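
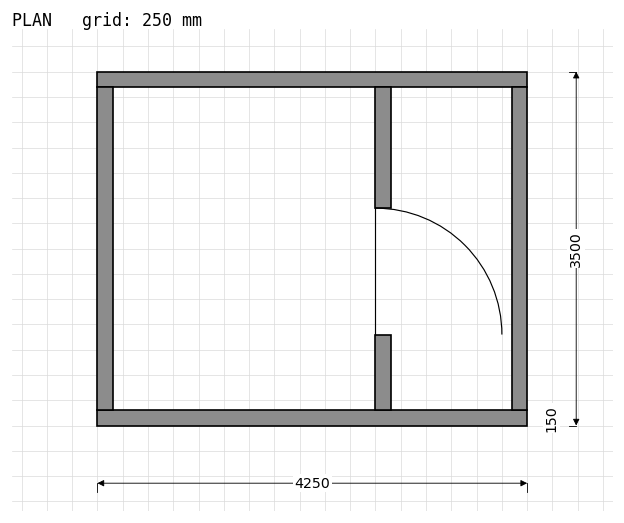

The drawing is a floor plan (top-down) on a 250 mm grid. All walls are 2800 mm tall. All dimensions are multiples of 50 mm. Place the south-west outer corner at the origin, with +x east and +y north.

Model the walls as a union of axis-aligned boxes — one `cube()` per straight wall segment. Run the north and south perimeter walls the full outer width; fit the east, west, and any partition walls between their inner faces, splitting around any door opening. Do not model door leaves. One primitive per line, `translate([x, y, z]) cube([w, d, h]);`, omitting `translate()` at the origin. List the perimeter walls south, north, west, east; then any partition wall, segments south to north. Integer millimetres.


cube([4250, 150, 2800]);
translate([0, 3350, 0]) cube([4250, 150, 2800]);
translate([0, 150, 0]) cube([150, 3200, 2800]);
translate([4100, 150, 0]) cube([150, 3200, 2800]);
translate([2750, 150, 0]) cube([150, 750, 2800]);
translate([2750, 2150, 0]) cube([150, 1200, 2800]);


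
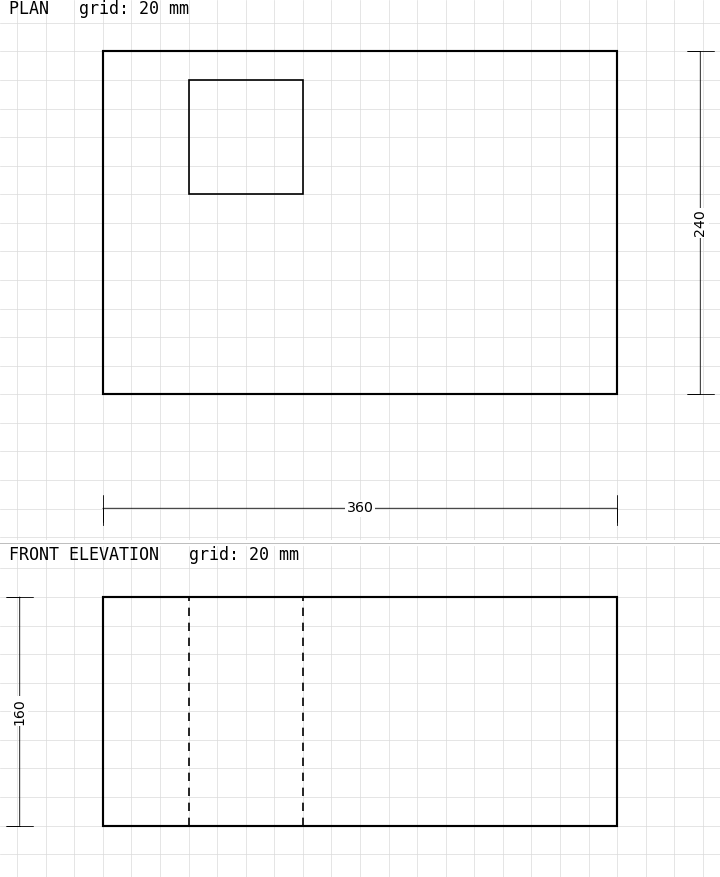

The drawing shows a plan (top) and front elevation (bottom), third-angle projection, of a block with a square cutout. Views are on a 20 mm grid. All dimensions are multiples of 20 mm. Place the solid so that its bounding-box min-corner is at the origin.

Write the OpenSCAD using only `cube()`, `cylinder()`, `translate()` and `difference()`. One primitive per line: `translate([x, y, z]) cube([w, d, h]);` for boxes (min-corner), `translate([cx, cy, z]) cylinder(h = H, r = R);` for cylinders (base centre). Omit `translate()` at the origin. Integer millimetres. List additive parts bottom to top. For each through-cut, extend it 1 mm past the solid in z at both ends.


difference() {
  cube([360, 240, 160]);
  translate([60, 140, -1]) cube([80, 80, 162]);
}


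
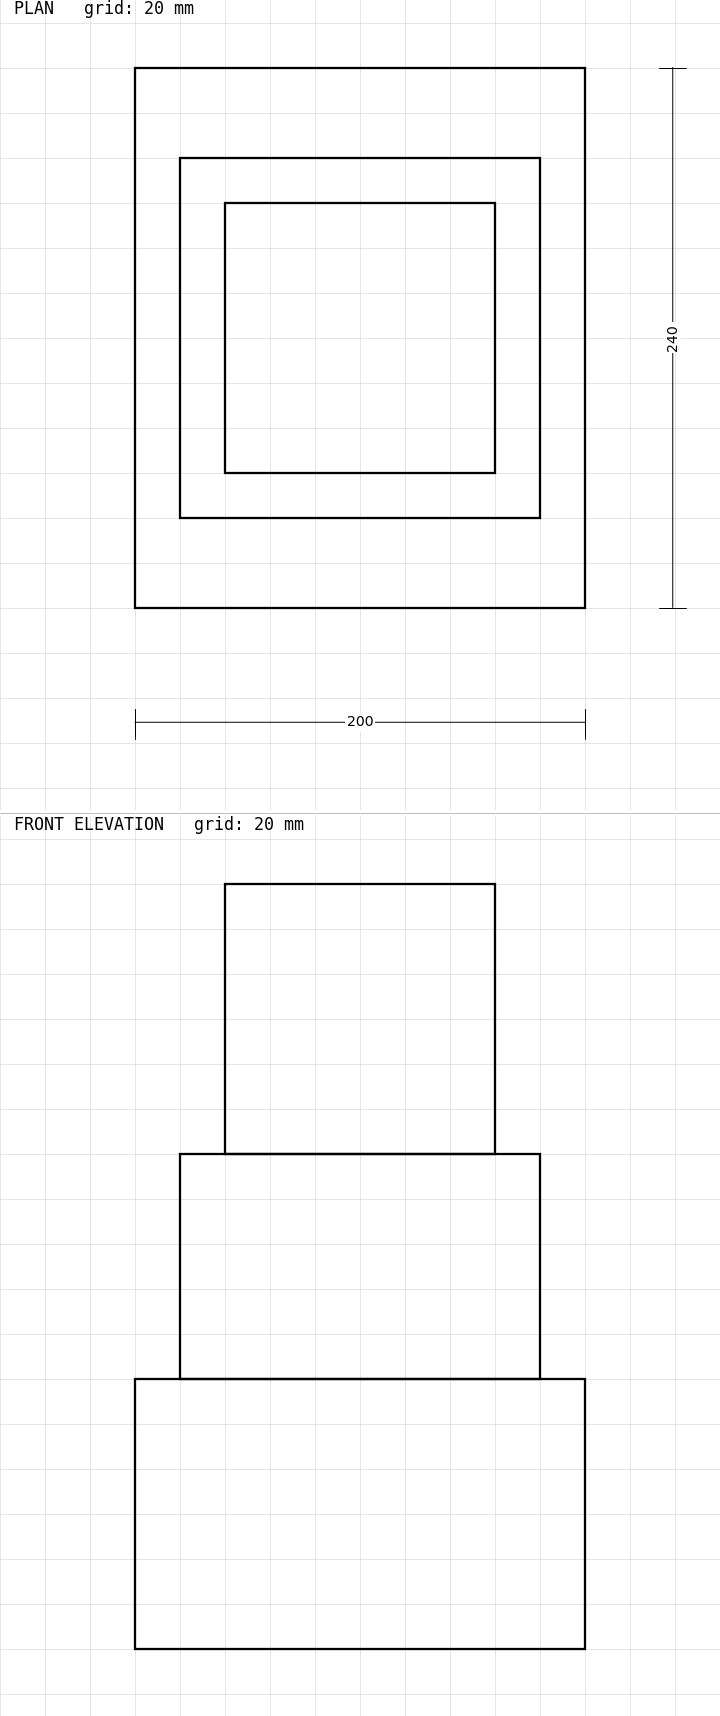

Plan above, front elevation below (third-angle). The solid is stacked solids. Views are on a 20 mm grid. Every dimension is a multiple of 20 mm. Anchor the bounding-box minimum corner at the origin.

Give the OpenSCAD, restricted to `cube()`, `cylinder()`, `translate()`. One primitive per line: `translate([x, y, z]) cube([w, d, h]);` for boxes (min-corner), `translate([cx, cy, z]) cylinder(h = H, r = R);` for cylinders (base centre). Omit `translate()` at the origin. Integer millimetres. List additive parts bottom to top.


cube([200, 240, 120]);
translate([20, 40, 120]) cube([160, 160, 100]);
translate([40, 60, 220]) cube([120, 120, 120]);


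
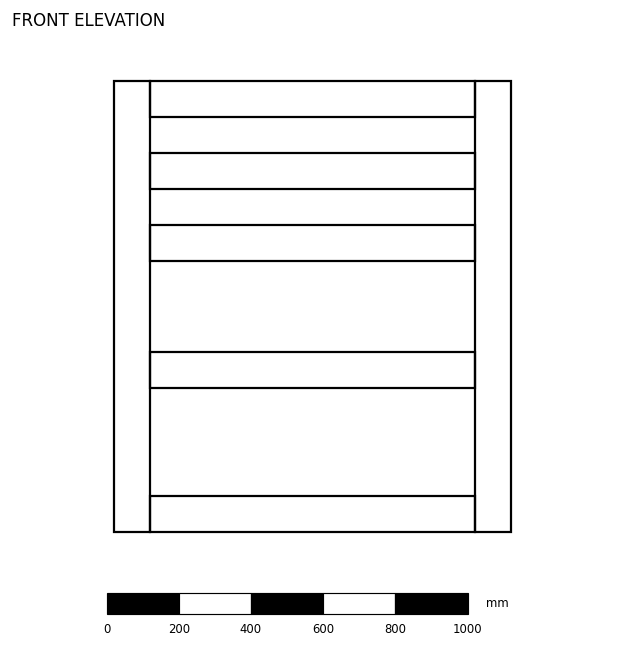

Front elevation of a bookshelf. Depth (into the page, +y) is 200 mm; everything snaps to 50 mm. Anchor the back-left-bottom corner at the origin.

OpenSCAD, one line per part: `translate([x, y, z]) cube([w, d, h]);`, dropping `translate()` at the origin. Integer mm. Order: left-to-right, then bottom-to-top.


cube([100, 200, 1250]);
translate([100, 0, 0]) cube([900, 200, 100]);
translate([100, 0, 400]) cube([900, 200, 100]);
translate([100, 0, 750]) cube([900, 200, 100]);
translate([100, 0, 950]) cube([900, 200, 100]);
translate([100, 0, 1150]) cube([900, 200, 100]);
translate([1000, 0, 0]) cube([100, 200, 1250]);


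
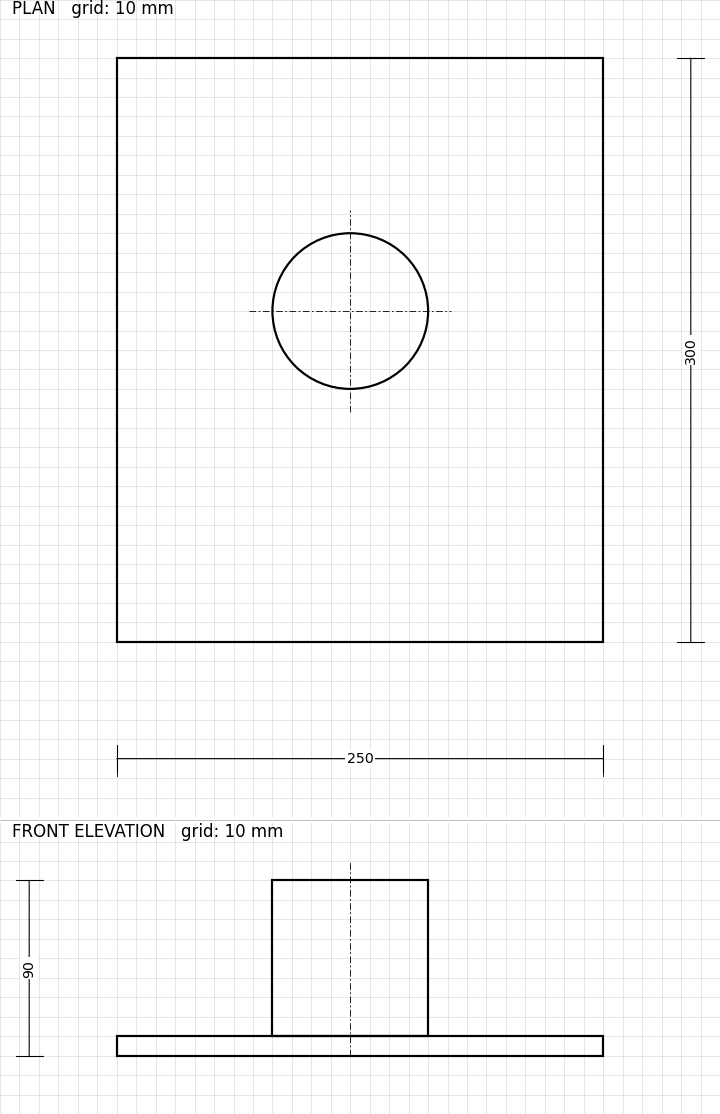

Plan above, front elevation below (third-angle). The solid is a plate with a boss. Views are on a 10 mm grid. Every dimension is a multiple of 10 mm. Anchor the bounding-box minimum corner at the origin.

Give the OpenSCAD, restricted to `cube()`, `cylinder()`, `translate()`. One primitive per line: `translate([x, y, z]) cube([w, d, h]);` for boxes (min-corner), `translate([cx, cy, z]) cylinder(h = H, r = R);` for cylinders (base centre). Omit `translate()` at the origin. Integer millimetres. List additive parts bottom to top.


cube([250, 300, 10]);
translate([120, 170, 10]) cylinder(h = 80, r = 40);


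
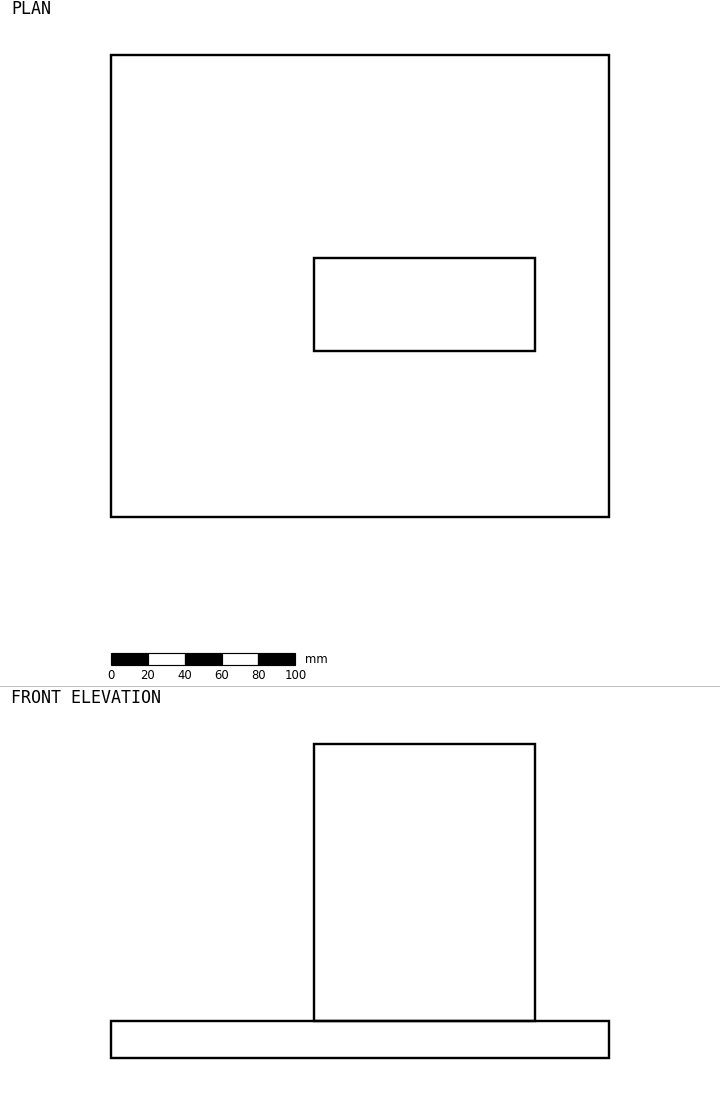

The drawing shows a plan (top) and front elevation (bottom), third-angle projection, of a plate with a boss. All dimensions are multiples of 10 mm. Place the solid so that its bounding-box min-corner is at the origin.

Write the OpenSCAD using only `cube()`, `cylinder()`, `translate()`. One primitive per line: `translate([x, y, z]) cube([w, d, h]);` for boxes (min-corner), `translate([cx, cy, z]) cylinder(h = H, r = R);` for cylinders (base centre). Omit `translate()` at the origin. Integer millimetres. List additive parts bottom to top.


cube([270, 250, 20]);
translate([110, 90, 20]) cube([120, 50, 150]);


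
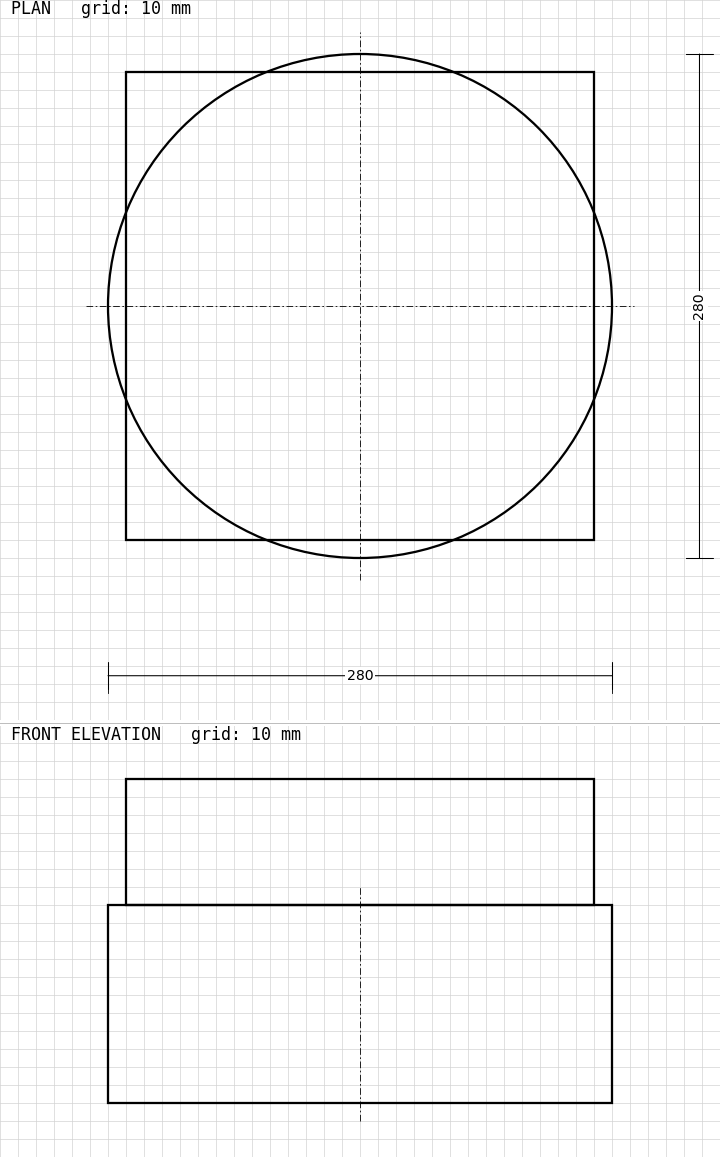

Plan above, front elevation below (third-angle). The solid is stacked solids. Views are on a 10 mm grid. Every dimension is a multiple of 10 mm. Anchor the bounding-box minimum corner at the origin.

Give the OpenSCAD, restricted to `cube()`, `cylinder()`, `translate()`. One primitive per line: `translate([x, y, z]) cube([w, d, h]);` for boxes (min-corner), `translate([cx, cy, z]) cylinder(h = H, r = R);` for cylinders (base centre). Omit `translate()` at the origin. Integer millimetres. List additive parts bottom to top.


translate([140, 140, 0]) cylinder(h = 110, r = 140);
translate([10, 10, 110]) cube([260, 260, 70]);


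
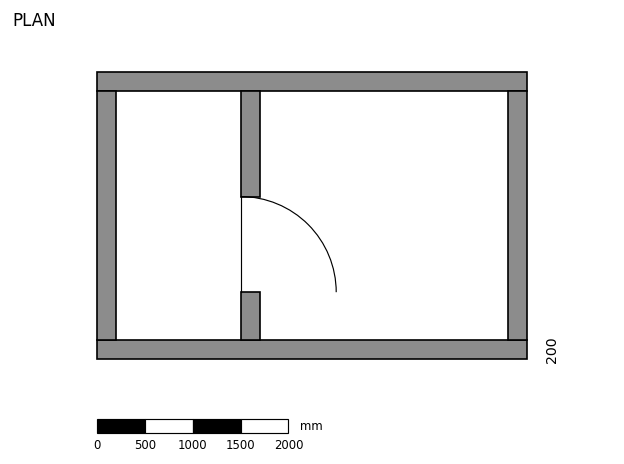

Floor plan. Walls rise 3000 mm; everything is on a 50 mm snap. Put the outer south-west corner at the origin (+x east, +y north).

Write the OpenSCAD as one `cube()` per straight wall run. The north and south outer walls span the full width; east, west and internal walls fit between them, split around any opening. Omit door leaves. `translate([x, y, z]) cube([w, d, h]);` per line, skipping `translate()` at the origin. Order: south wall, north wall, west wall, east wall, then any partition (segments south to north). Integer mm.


cube([4500, 200, 3000]);
translate([0, 2800, 0]) cube([4500, 200, 3000]);
translate([0, 200, 0]) cube([200, 2600, 3000]);
translate([4300, 200, 0]) cube([200, 2600, 3000]);
translate([1500, 200, 0]) cube([200, 500, 3000]);
translate([1500, 1700, 0]) cube([200, 1100, 3000]);


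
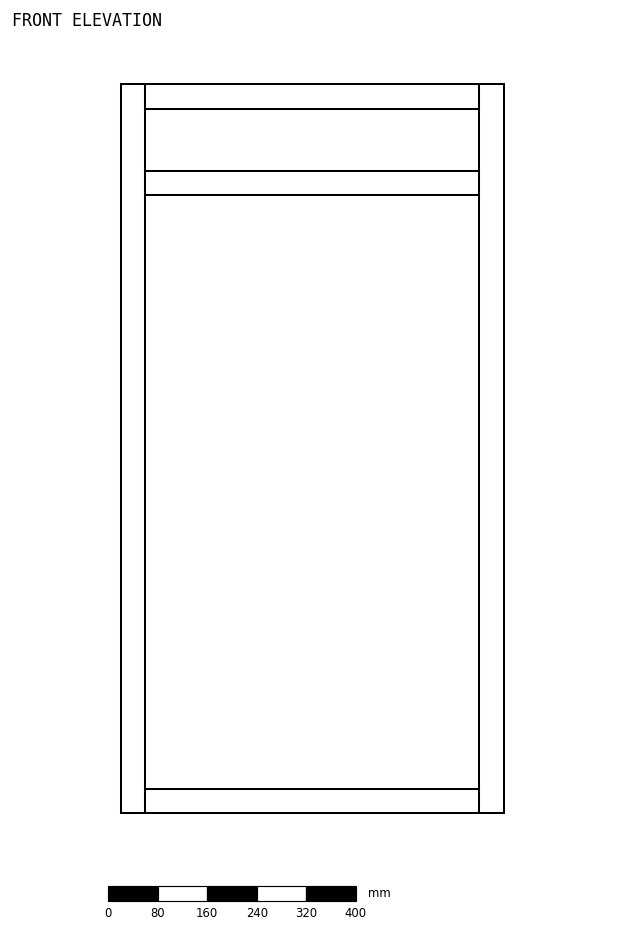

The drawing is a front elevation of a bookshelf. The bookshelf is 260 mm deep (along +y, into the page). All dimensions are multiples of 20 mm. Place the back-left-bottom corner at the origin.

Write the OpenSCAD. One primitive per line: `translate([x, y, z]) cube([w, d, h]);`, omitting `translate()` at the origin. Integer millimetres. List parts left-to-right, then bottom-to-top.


cube([40, 260, 1180]);
translate([40, 0, 0]) cube([540, 260, 40]);
translate([40, 0, 1000]) cube([540, 260, 40]);
translate([40, 0, 1140]) cube([540, 260, 40]);
translate([580, 0, 0]) cube([40, 260, 1180]);


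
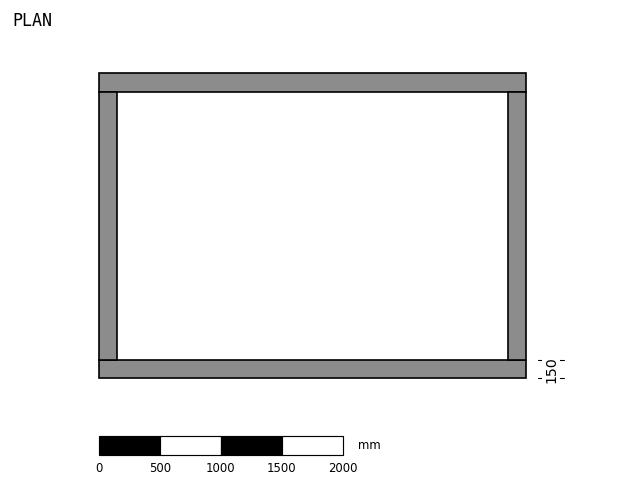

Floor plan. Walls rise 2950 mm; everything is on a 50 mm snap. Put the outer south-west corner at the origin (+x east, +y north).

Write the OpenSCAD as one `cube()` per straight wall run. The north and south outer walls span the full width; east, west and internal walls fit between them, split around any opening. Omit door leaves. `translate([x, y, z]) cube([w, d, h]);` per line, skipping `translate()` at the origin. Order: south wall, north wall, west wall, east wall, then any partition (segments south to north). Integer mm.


cube([3500, 150, 2950]);
translate([0, 2350, 0]) cube([3500, 150, 2950]);
translate([0, 150, 0]) cube([150, 2200, 2950]);
translate([3350, 150, 0]) cube([150, 2200, 2950]);


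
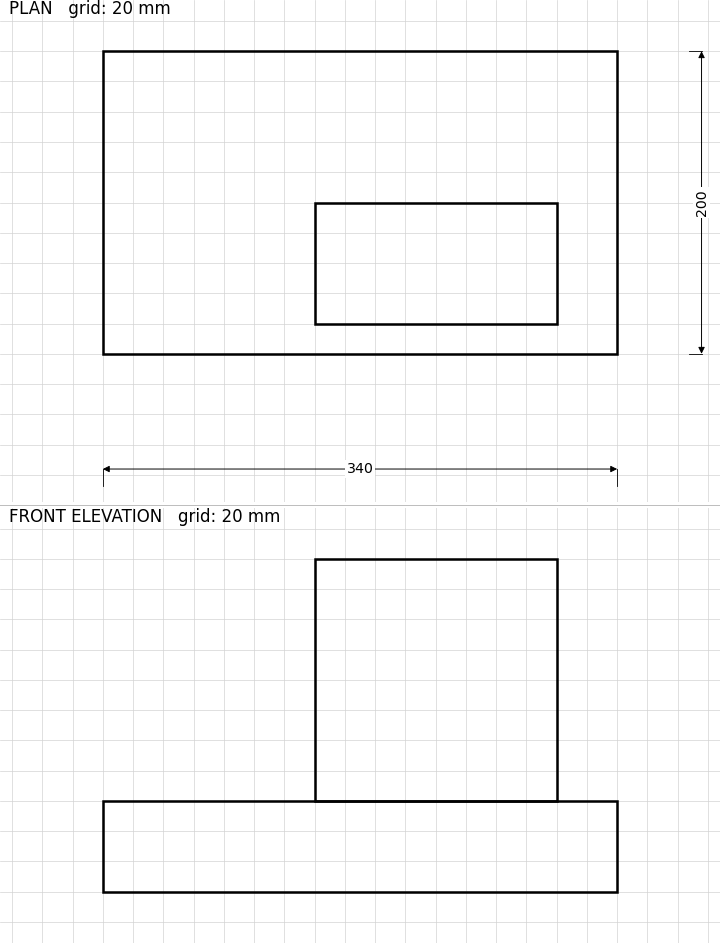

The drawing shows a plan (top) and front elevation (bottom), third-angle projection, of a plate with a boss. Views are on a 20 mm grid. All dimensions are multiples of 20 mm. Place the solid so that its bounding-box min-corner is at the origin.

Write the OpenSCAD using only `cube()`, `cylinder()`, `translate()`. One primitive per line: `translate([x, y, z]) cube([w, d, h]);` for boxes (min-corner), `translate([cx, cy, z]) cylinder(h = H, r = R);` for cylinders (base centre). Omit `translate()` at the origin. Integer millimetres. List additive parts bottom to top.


cube([340, 200, 60]);
translate([140, 20, 60]) cube([160, 80, 160]);


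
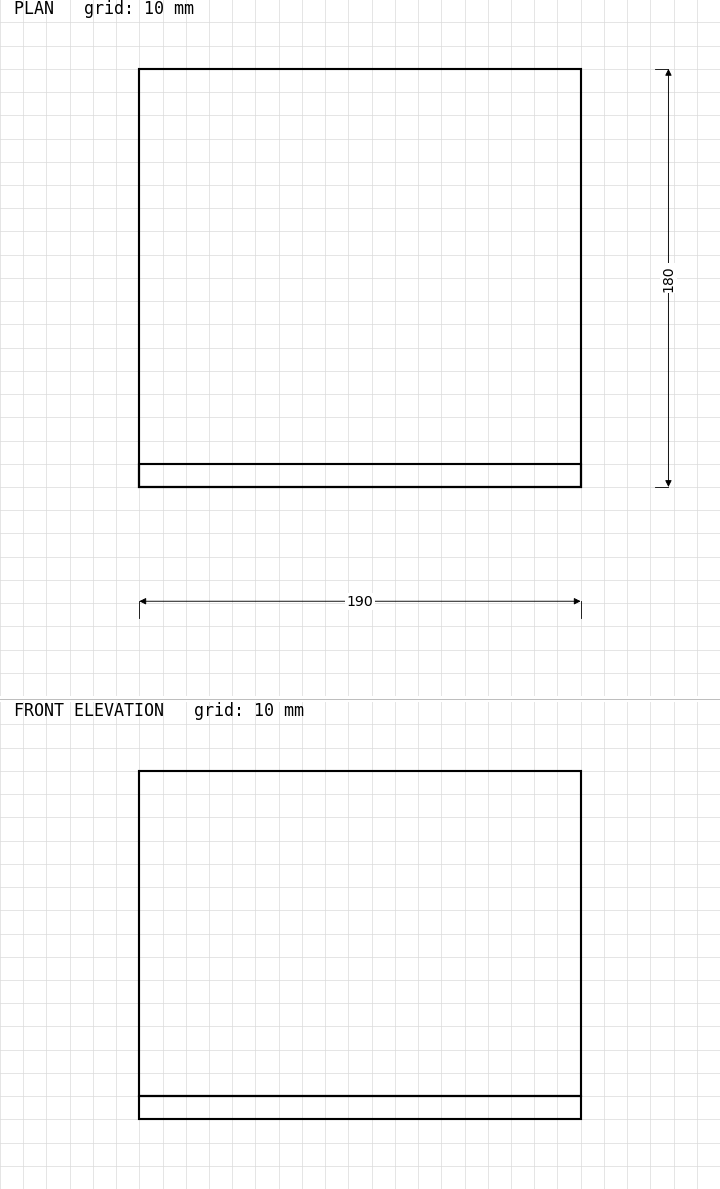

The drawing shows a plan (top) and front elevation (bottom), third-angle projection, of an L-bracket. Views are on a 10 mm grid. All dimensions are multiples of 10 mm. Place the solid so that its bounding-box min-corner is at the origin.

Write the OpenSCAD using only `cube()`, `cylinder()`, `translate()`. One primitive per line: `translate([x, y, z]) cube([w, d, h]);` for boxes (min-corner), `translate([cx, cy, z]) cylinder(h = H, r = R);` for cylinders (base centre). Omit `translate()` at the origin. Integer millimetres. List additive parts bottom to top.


cube([190, 180, 10]);
translate([0, 0, 10]) cube([190, 10, 140]);


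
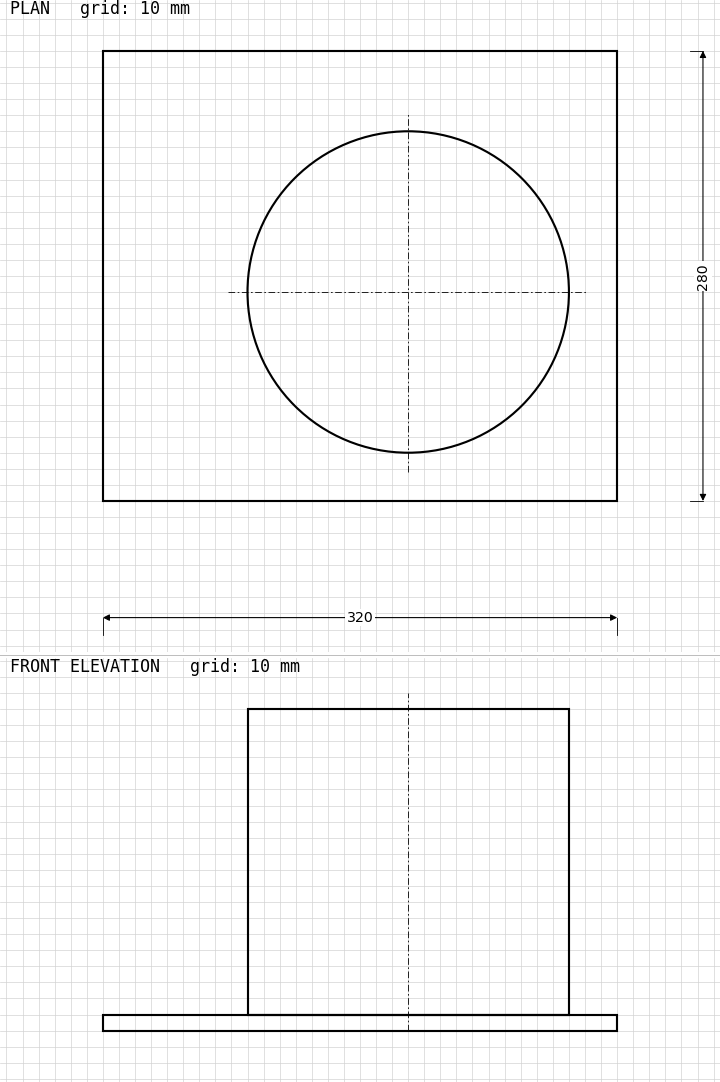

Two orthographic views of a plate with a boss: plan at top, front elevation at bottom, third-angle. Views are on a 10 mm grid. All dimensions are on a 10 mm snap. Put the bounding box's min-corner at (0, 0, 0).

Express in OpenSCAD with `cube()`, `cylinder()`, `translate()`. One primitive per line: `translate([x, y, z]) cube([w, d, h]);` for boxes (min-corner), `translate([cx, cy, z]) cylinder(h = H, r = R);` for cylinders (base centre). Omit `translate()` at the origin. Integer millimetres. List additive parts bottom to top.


cube([320, 280, 10]);
translate([190, 130, 10]) cylinder(h = 190, r = 100);


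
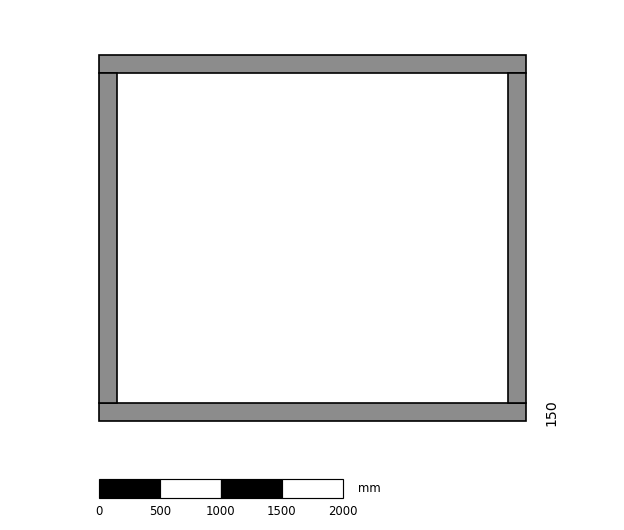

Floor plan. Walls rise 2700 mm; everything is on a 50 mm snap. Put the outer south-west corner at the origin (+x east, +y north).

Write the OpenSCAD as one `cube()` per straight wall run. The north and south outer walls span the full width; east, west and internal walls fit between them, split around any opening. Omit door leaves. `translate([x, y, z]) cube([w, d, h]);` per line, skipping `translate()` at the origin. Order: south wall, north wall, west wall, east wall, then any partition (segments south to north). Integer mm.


cube([3500, 150, 2700]);
translate([0, 2850, 0]) cube([3500, 150, 2700]);
translate([0, 150, 0]) cube([150, 2700, 2700]);
translate([3350, 150, 0]) cube([150, 2700, 2700]);


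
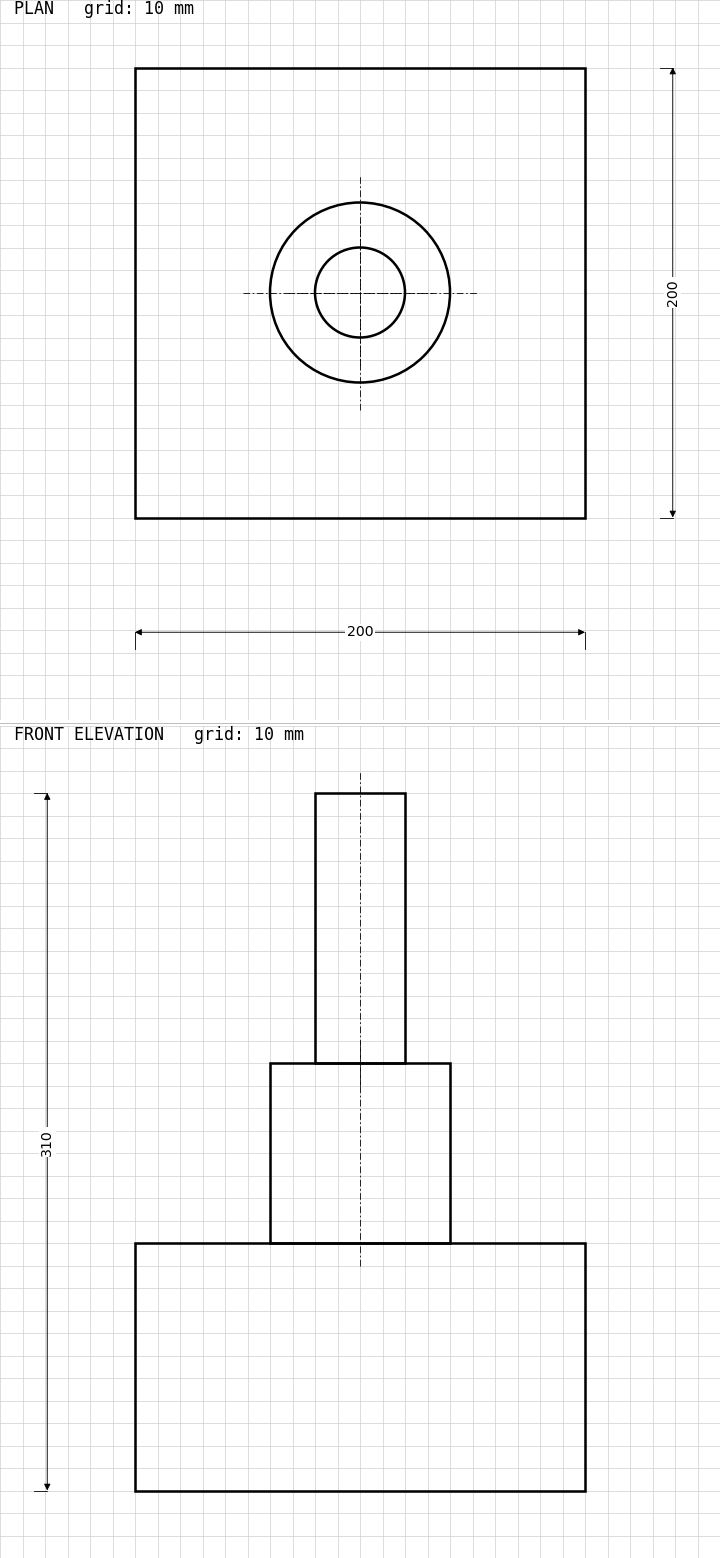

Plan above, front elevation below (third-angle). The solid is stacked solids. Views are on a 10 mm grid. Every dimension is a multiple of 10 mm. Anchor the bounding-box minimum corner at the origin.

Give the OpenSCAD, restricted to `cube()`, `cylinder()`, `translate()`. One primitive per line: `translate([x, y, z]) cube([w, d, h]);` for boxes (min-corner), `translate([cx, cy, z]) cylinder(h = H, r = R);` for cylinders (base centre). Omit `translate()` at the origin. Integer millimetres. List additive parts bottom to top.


cube([200, 200, 110]);
translate([100, 100, 110]) cylinder(h = 80, r = 40);
translate([100, 100, 190]) cylinder(h = 120, r = 20);


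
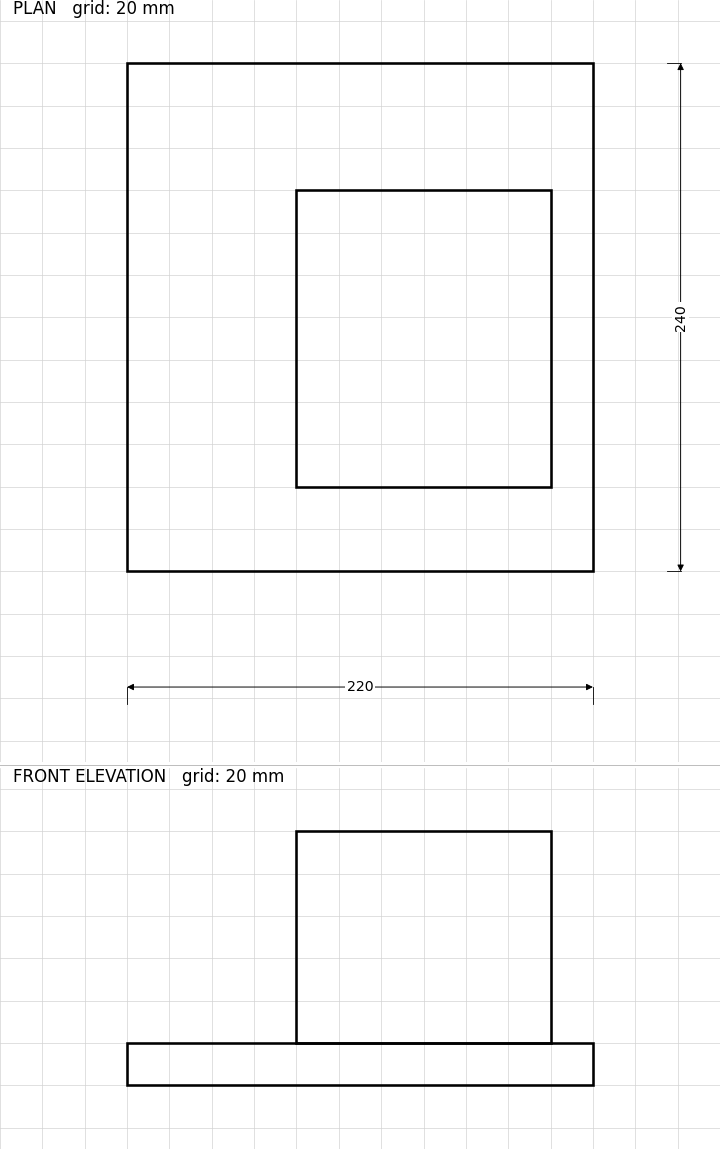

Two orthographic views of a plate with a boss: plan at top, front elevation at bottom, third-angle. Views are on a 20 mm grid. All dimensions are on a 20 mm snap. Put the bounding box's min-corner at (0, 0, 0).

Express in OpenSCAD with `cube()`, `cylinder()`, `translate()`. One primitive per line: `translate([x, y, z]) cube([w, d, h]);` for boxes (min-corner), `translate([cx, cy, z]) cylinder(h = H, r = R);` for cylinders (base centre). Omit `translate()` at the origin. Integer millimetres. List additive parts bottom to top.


cube([220, 240, 20]);
translate([80, 40, 20]) cube([120, 140, 100]);


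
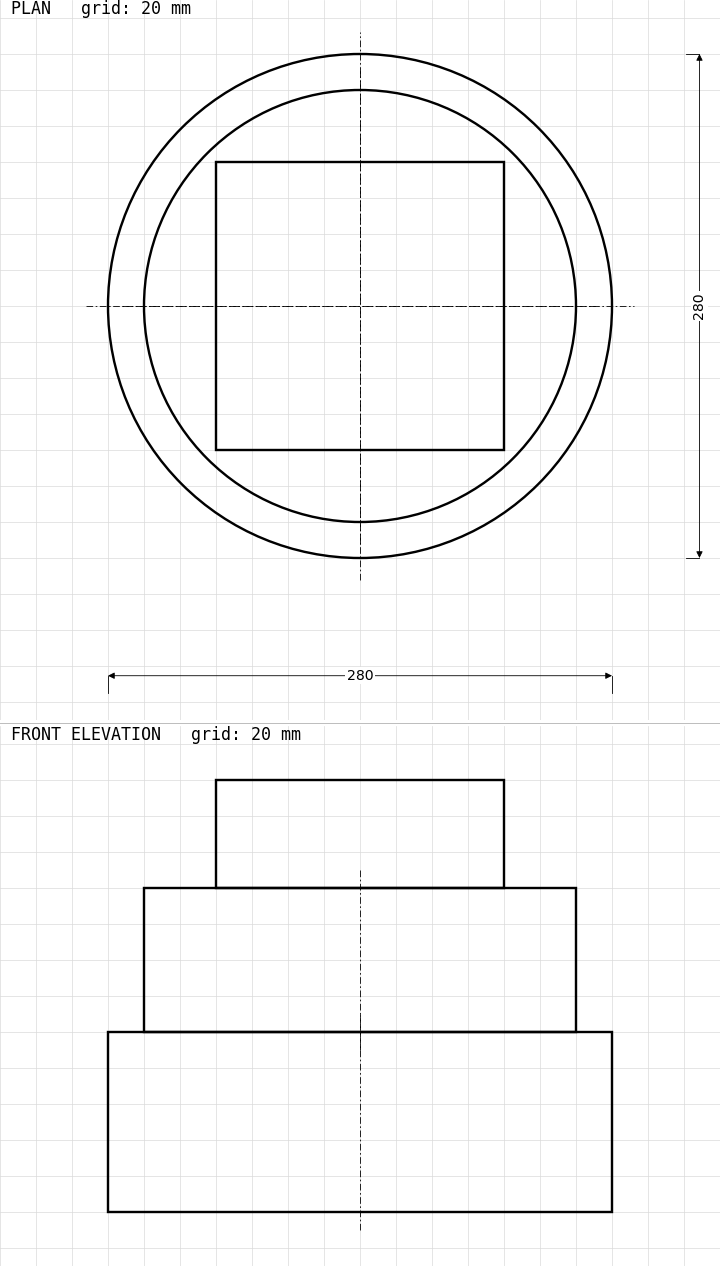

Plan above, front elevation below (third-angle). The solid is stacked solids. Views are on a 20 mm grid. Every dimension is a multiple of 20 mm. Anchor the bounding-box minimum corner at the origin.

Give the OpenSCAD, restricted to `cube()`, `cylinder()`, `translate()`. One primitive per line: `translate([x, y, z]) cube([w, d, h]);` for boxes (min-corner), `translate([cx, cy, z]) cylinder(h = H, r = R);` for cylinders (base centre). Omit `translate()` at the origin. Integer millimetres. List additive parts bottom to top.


translate([140, 140, 0]) cylinder(h = 100, r = 140);
translate([140, 140, 100]) cylinder(h = 80, r = 120);
translate([60, 60, 180]) cube([160, 160, 60]);


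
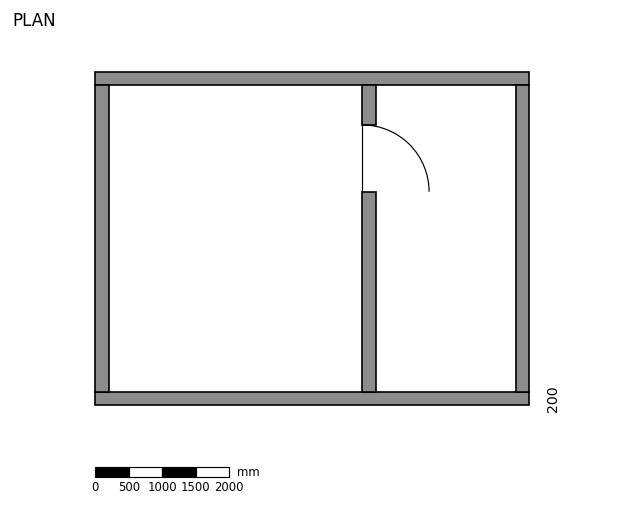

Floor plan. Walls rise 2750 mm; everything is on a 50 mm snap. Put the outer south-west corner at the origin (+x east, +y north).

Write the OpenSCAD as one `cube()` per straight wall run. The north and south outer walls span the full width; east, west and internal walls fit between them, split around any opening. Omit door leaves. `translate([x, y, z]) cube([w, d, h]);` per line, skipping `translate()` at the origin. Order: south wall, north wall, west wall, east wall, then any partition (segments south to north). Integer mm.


cube([6500, 200, 2750]);
translate([0, 4800, 0]) cube([6500, 200, 2750]);
translate([0, 200, 0]) cube([200, 4600, 2750]);
translate([6300, 200, 0]) cube([200, 4600, 2750]);
translate([4000, 200, 0]) cube([200, 3000, 2750]);
translate([4000, 4200, 0]) cube([200, 600, 2750]);


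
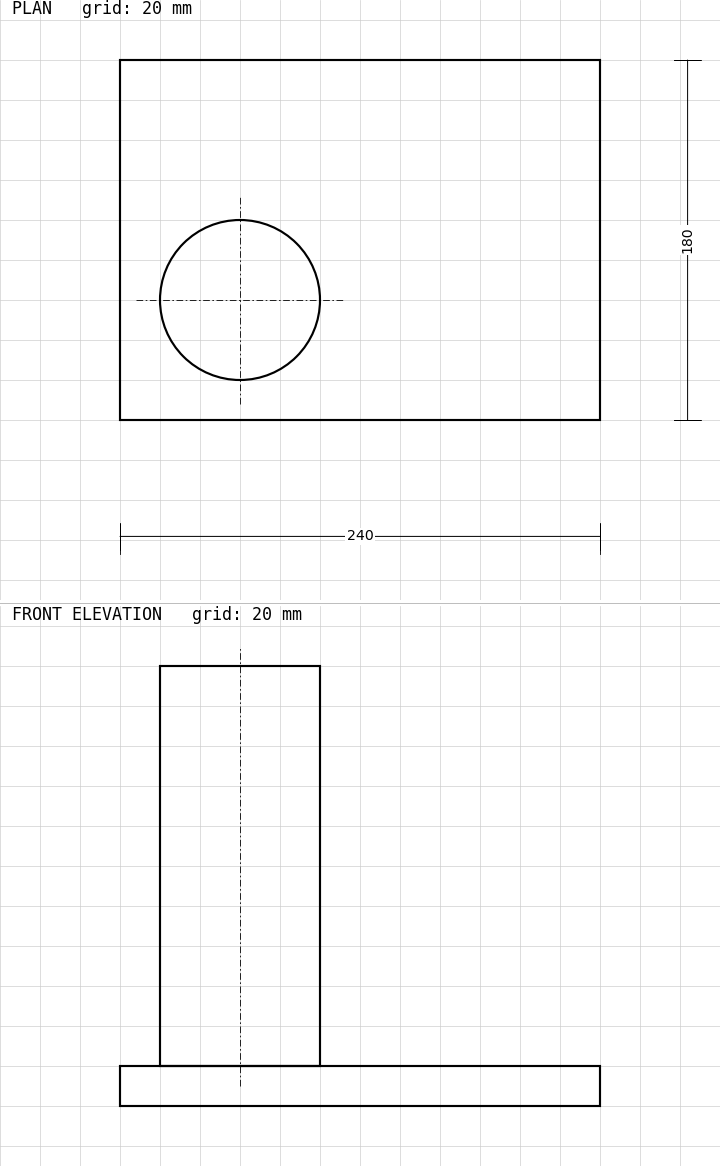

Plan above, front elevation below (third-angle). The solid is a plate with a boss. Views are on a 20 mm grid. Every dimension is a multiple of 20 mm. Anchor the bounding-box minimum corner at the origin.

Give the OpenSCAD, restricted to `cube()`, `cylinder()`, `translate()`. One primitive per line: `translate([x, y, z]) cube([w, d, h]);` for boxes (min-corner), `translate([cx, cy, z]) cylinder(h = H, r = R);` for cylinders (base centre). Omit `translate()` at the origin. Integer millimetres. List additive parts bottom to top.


cube([240, 180, 20]);
translate([60, 60, 20]) cylinder(h = 200, r = 40);


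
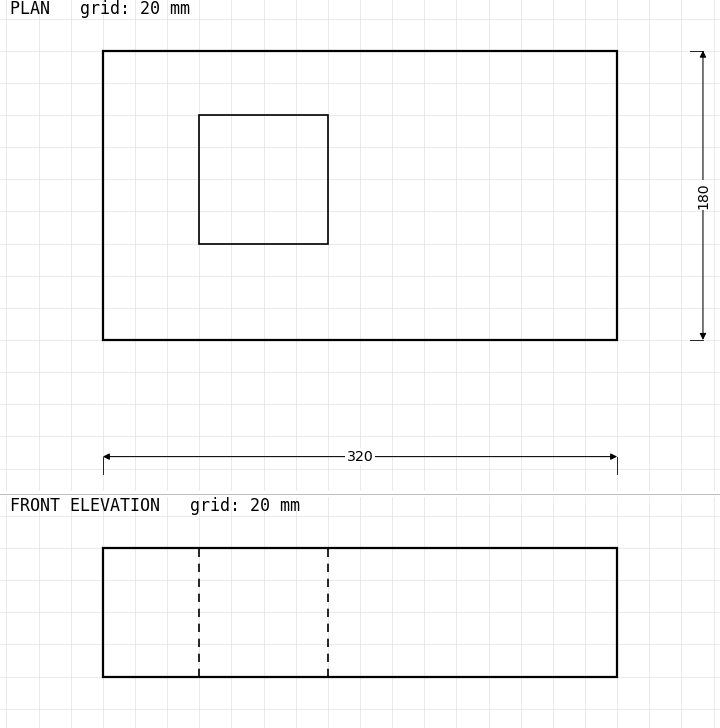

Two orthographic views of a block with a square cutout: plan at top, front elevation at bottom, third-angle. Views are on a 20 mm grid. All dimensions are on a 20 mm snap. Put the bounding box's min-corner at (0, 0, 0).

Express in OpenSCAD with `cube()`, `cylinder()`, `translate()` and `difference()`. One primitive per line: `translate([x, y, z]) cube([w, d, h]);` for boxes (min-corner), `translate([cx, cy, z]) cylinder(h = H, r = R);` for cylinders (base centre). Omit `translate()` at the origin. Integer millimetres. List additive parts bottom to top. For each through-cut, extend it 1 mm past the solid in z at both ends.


difference() {
  cube([320, 180, 80]);
  translate([60, 60, -1]) cube([80, 80, 82]);
}


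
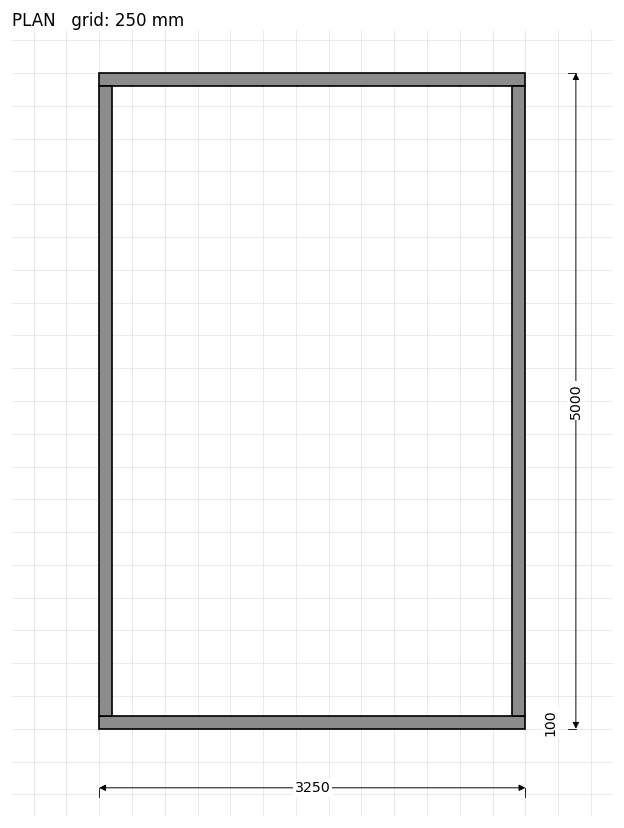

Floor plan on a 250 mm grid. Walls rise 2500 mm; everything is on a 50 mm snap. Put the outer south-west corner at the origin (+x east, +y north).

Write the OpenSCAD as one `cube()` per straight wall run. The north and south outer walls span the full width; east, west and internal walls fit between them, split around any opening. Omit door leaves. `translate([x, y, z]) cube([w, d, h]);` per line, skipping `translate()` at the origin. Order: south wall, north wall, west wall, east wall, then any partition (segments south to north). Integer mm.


cube([3250, 100, 2500]);
translate([0, 4900, 0]) cube([3250, 100, 2500]);
translate([0, 100, 0]) cube([100, 4800, 2500]);
translate([3150, 100, 0]) cube([100, 4800, 2500]);


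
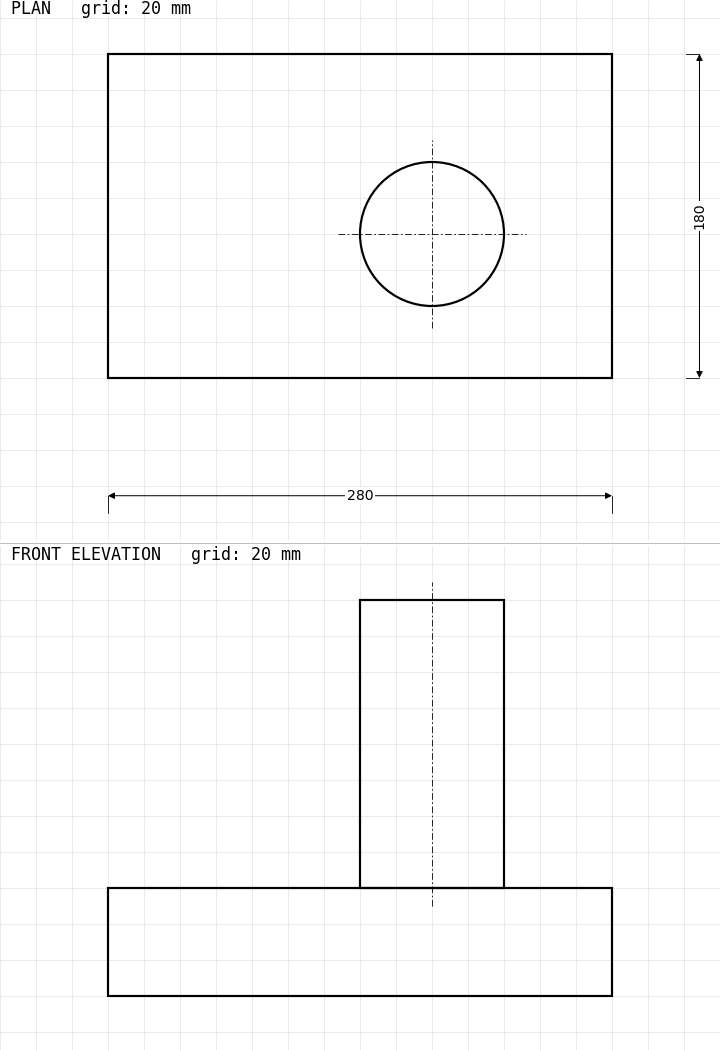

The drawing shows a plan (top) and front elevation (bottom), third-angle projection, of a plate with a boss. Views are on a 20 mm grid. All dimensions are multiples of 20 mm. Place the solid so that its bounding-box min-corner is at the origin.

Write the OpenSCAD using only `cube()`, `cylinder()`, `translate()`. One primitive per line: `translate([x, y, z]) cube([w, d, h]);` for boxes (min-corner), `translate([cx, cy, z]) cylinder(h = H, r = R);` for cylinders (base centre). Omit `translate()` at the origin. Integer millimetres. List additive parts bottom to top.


cube([280, 180, 60]);
translate([180, 80, 60]) cylinder(h = 160, r = 40);


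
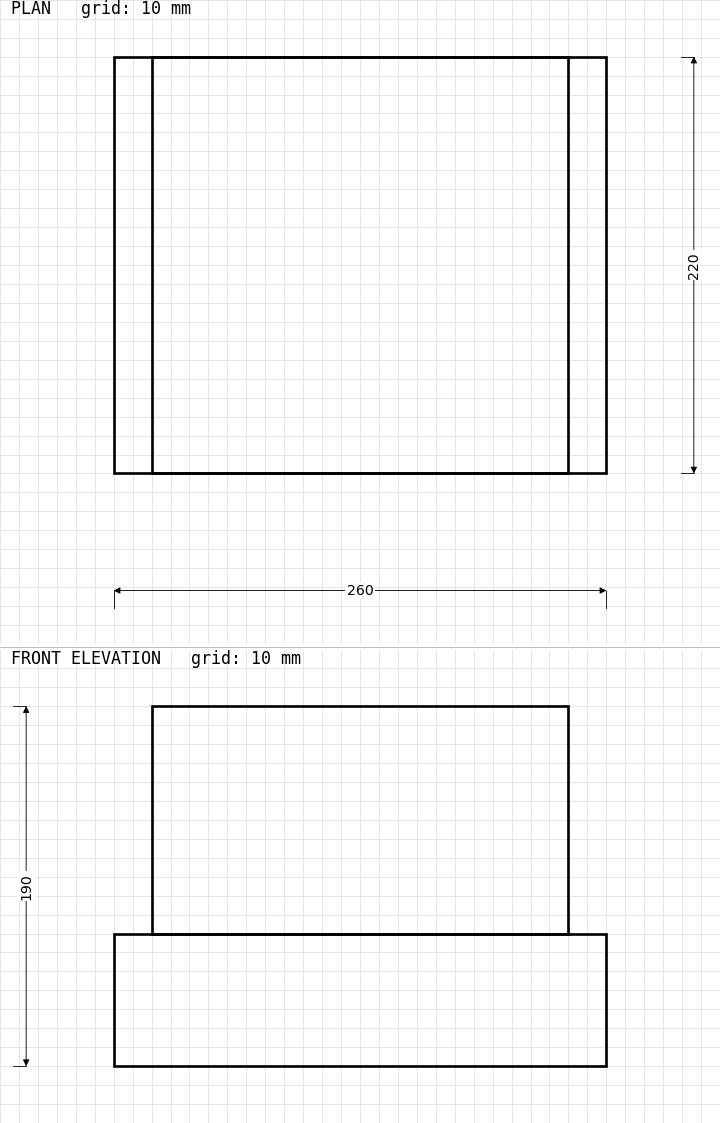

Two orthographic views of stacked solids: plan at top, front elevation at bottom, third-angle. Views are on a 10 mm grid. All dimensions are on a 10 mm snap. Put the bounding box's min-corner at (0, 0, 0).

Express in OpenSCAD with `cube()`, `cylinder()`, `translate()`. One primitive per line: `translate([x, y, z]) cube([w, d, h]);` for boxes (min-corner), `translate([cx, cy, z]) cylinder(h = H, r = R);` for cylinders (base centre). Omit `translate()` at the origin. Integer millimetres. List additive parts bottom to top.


cube([260, 220, 70]);
translate([20, 0, 70]) cube([220, 220, 120]);


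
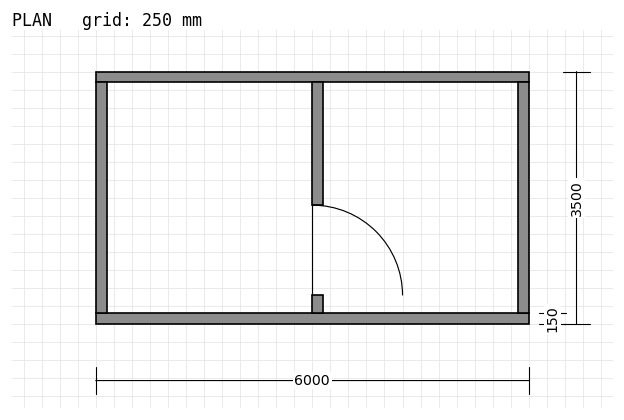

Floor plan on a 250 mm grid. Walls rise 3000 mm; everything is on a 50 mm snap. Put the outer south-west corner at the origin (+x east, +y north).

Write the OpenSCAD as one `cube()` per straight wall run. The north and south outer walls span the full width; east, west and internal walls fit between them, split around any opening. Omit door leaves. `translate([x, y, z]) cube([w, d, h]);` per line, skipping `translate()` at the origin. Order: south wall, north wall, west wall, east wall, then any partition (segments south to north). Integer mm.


cube([6000, 150, 3000]);
translate([0, 3350, 0]) cube([6000, 150, 3000]);
translate([0, 150, 0]) cube([150, 3200, 3000]);
translate([5850, 150, 0]) cube([150, 3200, 3000]);
translate([3000, 150, 0]) cube([150, 250, 3000]);
translate([3000, 1650, 0]) cube([150, 1700, 3000]);


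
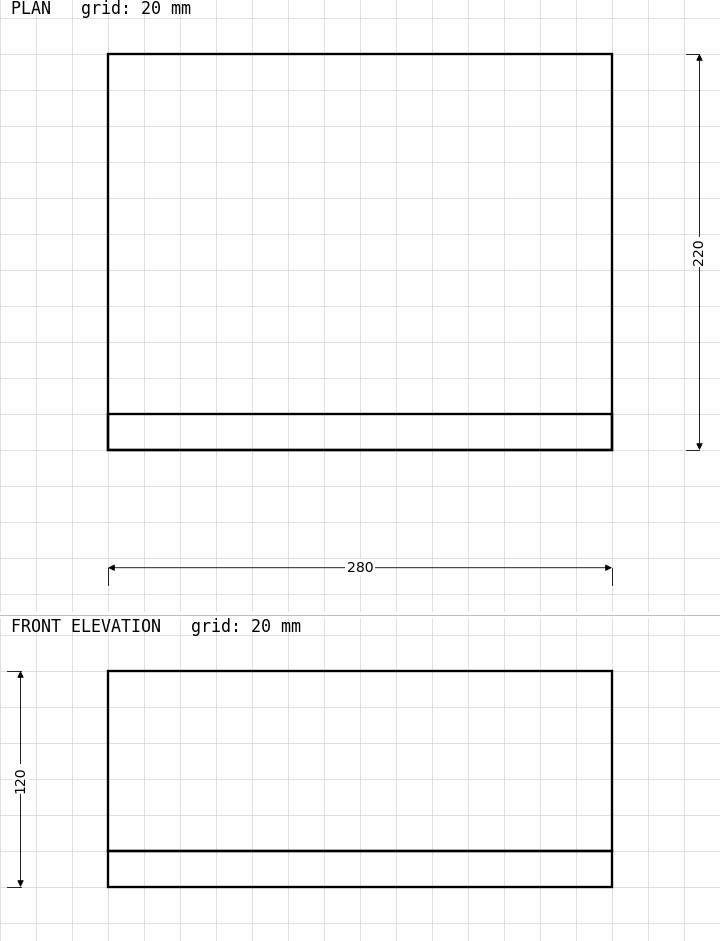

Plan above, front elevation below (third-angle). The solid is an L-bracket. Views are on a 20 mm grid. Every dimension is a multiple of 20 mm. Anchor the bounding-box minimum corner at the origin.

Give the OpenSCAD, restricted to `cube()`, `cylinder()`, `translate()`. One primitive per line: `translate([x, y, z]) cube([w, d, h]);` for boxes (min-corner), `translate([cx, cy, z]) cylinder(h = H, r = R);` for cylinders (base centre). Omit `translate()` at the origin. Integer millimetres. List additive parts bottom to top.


cube([280, 220, 20]);
translate([0, 0, 20]) cube([280, 20, 100]);


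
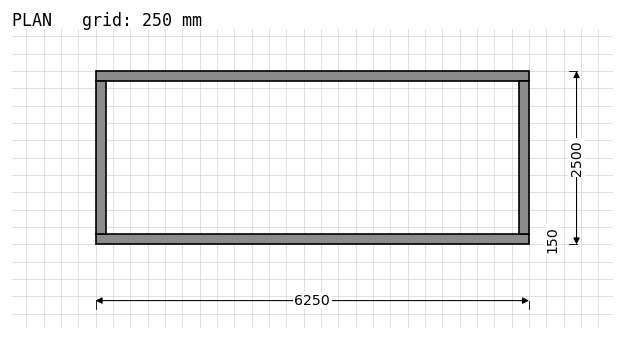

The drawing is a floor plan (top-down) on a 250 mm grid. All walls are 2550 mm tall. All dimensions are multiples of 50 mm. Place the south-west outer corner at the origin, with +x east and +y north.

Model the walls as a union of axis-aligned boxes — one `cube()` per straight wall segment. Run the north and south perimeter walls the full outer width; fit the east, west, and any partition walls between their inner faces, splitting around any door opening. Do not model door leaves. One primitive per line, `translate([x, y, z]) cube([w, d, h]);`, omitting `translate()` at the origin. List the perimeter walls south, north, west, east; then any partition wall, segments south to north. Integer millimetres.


cube([6250, 150, 2550]);
translate([0, 2350, 0]) cube([6250, 150, 2550]);
translate([0, 150, 0]) cube([150, 2200, 2550]);
translate([6100, 150, 0]) cube([150, 2200, 2550]);


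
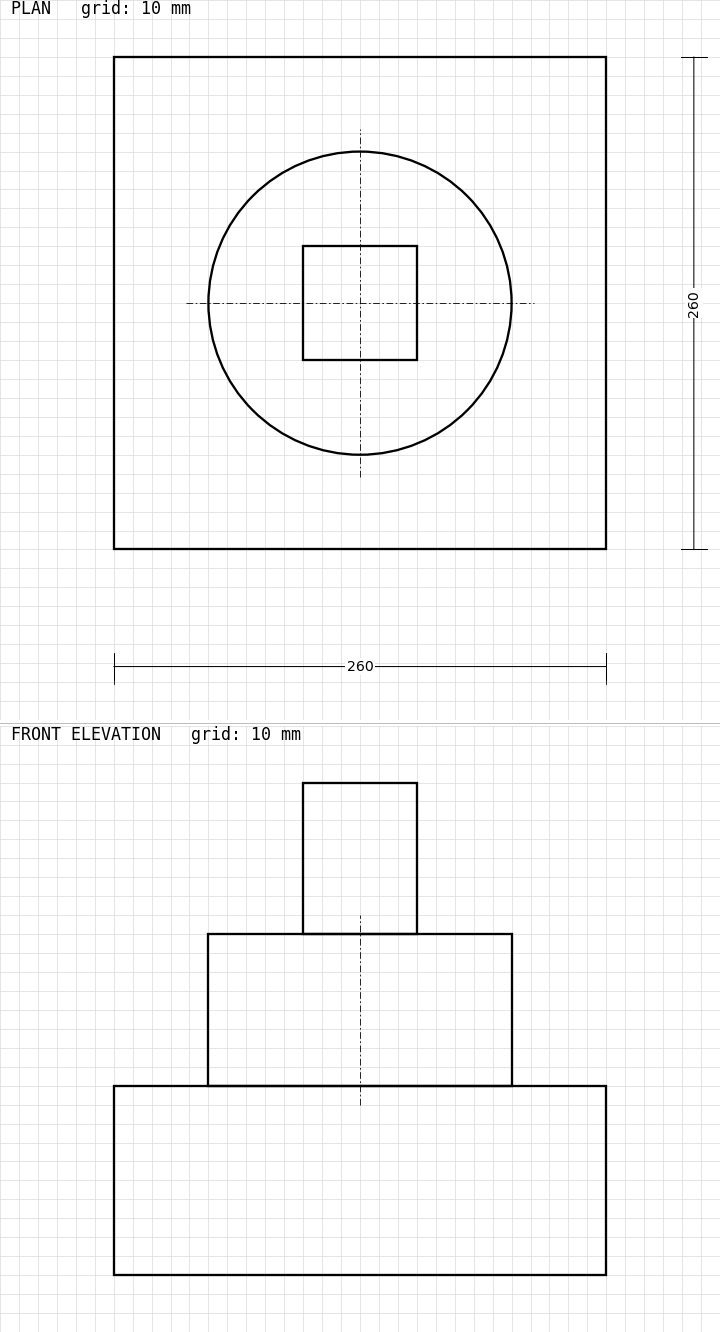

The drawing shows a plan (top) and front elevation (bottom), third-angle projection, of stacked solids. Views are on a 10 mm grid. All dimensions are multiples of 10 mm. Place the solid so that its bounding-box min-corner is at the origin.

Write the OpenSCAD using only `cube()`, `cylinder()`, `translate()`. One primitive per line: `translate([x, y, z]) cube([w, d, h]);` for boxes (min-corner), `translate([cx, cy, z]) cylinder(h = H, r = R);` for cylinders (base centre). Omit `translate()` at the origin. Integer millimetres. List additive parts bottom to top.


cube([260, 260, 100]);
translate([130, 130, 100]) cylinder(h = 80, r = 80);
translate([100, 100, 180]) cube([60, 60, 80]);


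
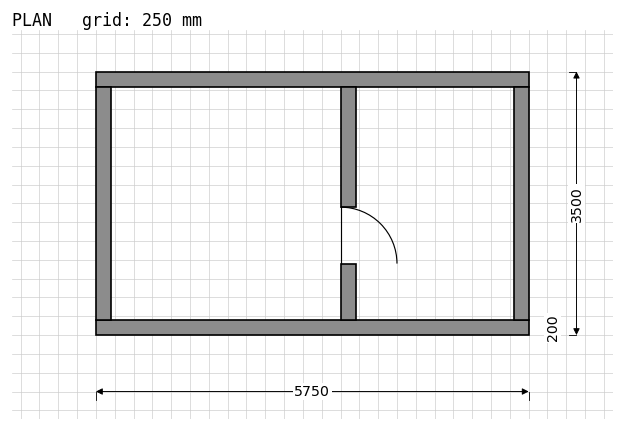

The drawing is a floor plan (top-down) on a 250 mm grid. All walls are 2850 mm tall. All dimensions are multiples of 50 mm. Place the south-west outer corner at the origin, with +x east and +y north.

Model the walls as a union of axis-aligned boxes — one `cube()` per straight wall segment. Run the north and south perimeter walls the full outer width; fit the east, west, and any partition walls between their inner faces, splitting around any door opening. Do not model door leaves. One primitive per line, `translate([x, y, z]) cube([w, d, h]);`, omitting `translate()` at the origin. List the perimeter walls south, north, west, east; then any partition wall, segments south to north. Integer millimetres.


cube([5750, 200, 2850]);
translate([0, 3300, 0]) cube([5750, 200, 2850]);
translate([0, 200, 0]) cube([200, 3100, 2850]);
translate([5550, 200, 0]) cube([200, 3100, 2850]);
translate([3250, 200, 0]) cube([200, 750, 2850]);
translate([3250, 1700, 0]) cube([200, 1600, 2850]);


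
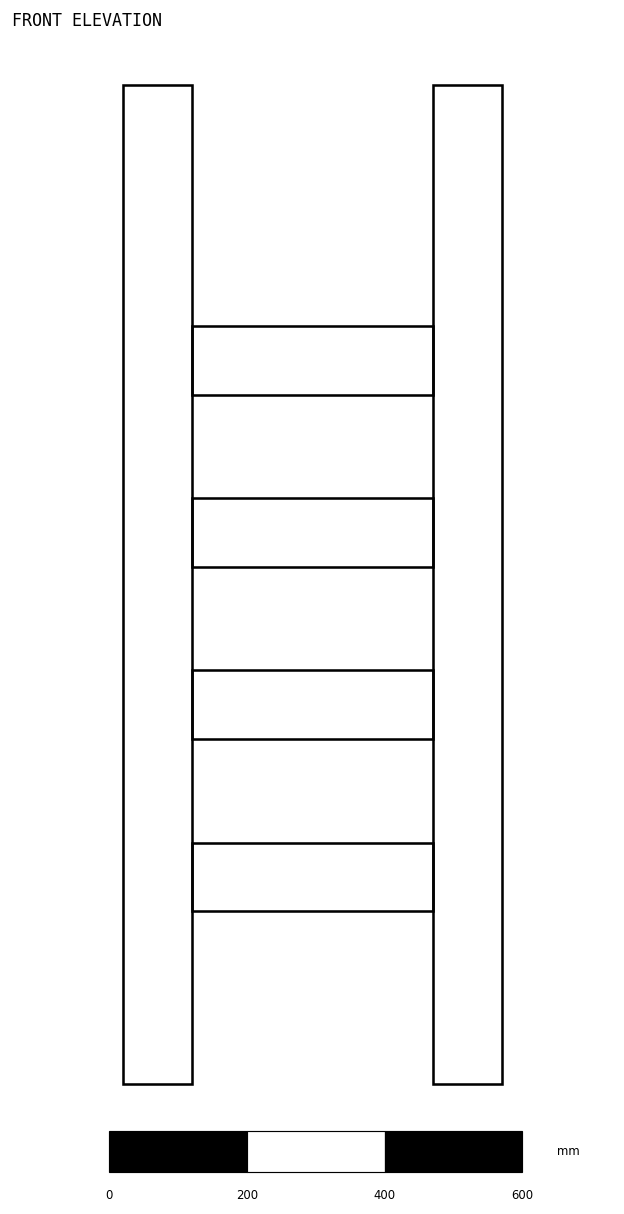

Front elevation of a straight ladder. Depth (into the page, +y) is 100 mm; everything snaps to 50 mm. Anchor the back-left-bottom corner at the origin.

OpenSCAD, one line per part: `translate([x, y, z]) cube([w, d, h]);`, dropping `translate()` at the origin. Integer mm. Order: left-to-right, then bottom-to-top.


cube([100, 100, 1450]);
translate([100, 0, 250]) cube([350, 100, 100]);
translate([100, 0, 500]) cube([350, 100, 100]);
translate([100, 0, 750]) cube([350, 100, 100]);
translate([100, 0, 1000]) cube([350, 100, 100]);
translate([450, 0, 0]) cube([100, 100, 1450]);


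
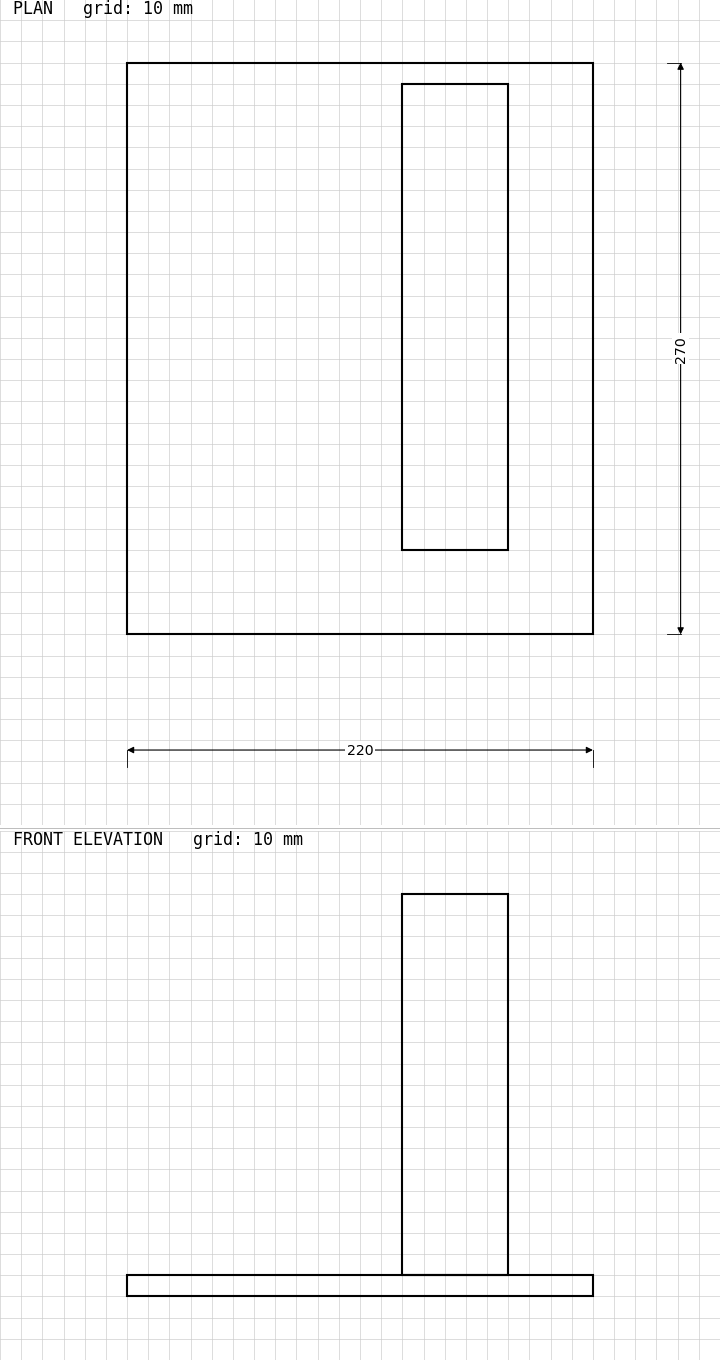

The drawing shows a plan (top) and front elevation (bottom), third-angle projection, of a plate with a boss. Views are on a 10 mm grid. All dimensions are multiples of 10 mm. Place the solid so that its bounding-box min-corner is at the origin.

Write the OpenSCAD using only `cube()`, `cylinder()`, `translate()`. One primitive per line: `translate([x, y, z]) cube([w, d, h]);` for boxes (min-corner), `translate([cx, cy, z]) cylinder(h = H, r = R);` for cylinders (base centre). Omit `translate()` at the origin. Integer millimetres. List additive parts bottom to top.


cube([220, 270, 10]);
translate([130, 40, 10]) cube([50, 220, 180]);


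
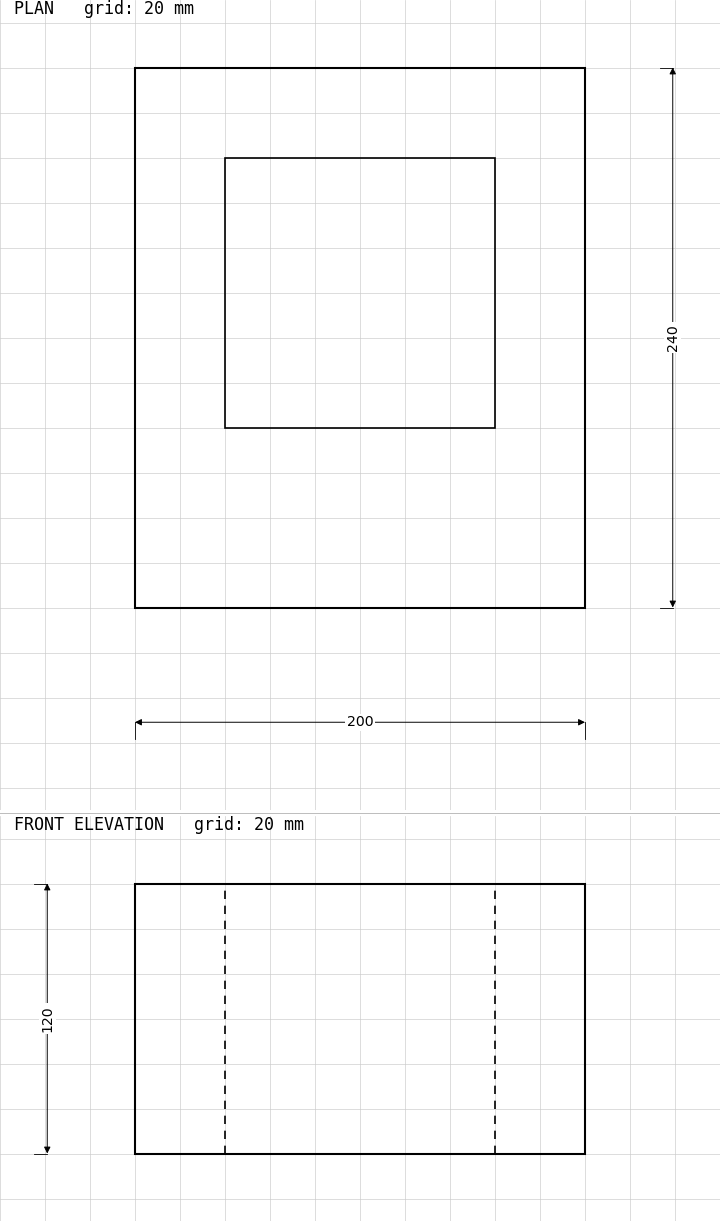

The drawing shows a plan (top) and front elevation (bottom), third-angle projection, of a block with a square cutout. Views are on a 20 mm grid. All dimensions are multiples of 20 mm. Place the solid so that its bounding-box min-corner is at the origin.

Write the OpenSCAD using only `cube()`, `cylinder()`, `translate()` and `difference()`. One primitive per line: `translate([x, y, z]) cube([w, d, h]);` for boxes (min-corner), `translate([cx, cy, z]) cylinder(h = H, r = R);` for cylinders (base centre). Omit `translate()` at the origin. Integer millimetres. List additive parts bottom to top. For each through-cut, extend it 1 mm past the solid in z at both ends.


difference() {
  cube([200, 240, 120]);
  translate([40, 80, -1]) cube([120, 120, 122]);
}


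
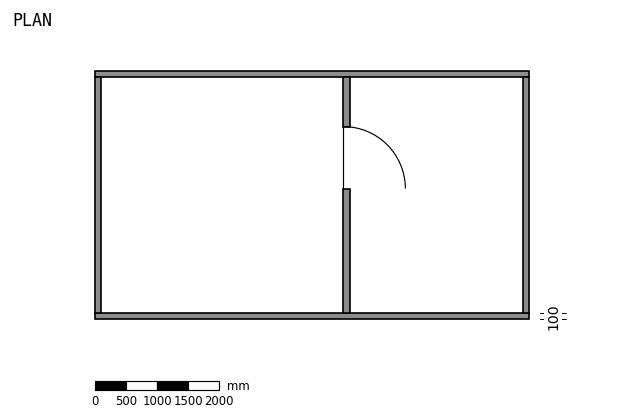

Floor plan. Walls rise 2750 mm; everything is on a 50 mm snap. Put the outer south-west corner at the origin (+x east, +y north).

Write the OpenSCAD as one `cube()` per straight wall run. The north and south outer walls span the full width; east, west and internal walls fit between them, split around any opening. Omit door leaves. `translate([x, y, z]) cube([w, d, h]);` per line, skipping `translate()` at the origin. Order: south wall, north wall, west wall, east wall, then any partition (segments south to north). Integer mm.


cube([7000, 100, 2750]);
translate([0, 3900, 0]) cube([7000, 100, 2750]);
translate([0, 100, 0]) cube([100, 3800, 2750]);
translate([6900, 100, 0]) cube([100, 3800, 2750]);
translate([4000, 100, 0]) cube([100, 2000, 2750]);
translate([4000, 3100, 0]) cube([100, 800, 2750]);


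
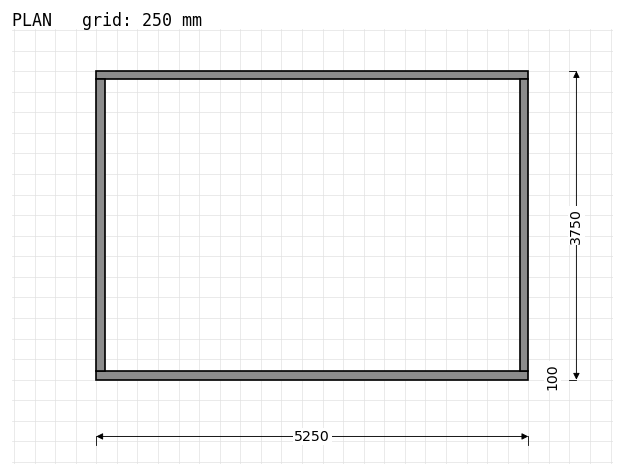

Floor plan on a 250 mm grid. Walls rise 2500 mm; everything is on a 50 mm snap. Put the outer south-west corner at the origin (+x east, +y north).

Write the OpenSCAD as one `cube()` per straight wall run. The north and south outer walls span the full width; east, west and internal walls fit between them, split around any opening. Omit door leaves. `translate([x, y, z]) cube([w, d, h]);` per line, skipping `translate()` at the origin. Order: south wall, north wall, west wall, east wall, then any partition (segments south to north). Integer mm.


cube([5250, 100, 2500]);
translate([0, 3650, 0]) cube([5250, 100, 2500]);
translate([0, 100, 0]) cube([100, 3550, 2500]);
translate([5150, 100, 0]) cube([100, 3550, 2500]);


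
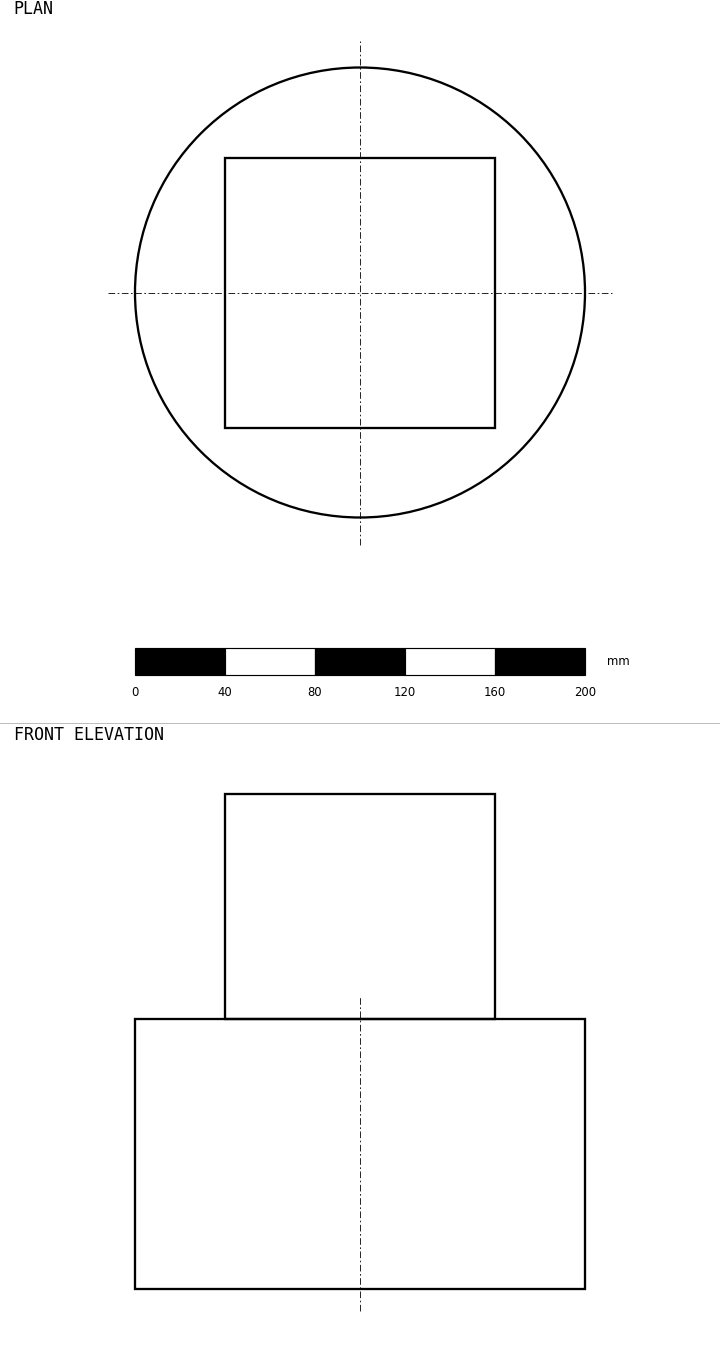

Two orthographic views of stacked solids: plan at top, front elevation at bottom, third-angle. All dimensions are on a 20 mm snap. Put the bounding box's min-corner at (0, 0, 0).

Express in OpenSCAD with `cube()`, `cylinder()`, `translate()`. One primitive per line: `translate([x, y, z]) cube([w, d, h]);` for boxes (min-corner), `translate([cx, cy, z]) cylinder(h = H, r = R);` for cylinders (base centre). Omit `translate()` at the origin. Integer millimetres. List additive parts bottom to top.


translate([100, 100, 0]) cylinder(h = 120, r = 100);
translate([40, 40, 120]) cube([120, 120, 100]);


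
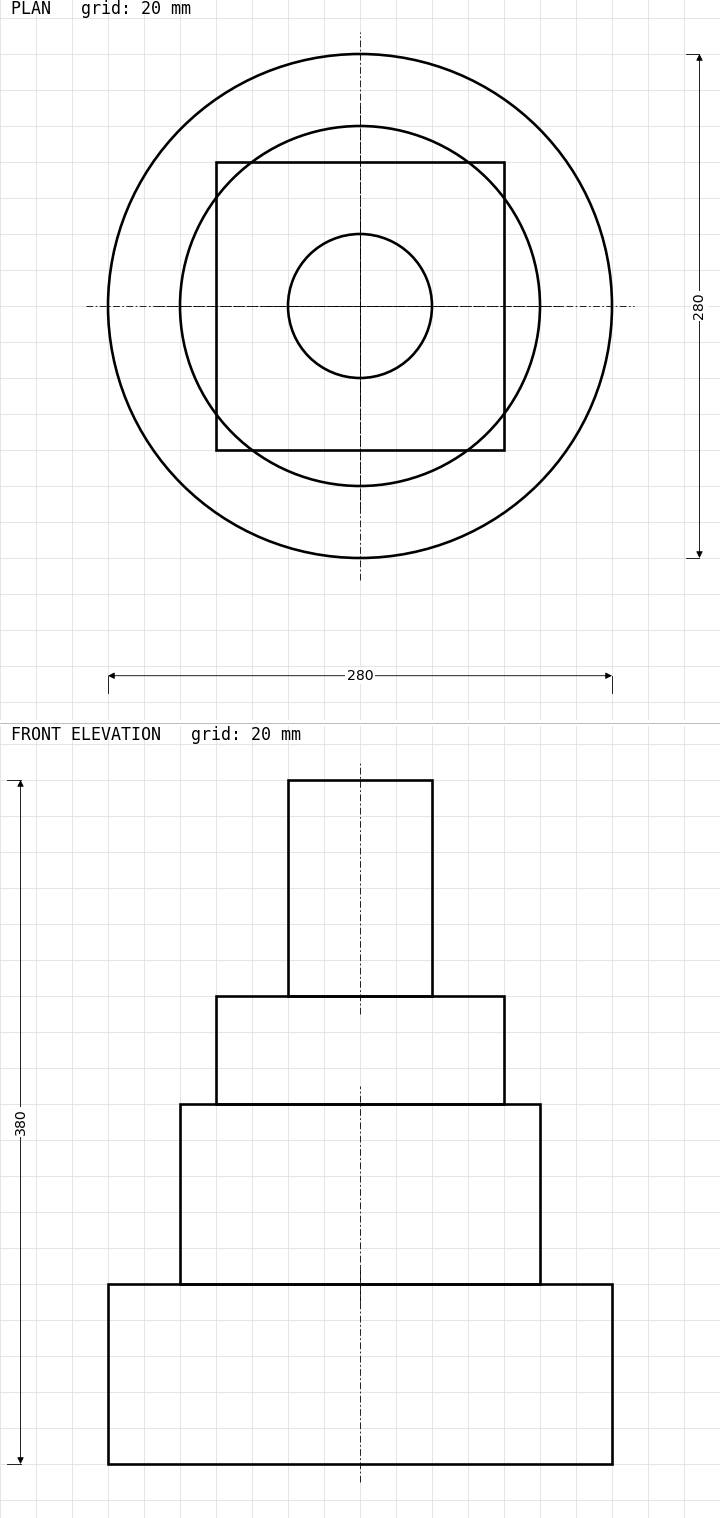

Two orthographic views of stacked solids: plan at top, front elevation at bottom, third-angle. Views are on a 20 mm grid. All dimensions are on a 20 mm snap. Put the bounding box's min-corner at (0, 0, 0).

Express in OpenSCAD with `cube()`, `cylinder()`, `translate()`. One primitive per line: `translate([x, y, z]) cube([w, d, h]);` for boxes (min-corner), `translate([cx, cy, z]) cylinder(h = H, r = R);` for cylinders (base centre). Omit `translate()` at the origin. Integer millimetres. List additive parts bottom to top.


translate([140, 140, 0]) cylinder(h = 100, r = 140);
translate([140, 140, 100]) cylinder(h = 100, r = 100);
translate([60, 60, 200]) cube([160, 160, 60]);
translate([140, 140, 260]) cylinder(h = 120, r = 40);
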